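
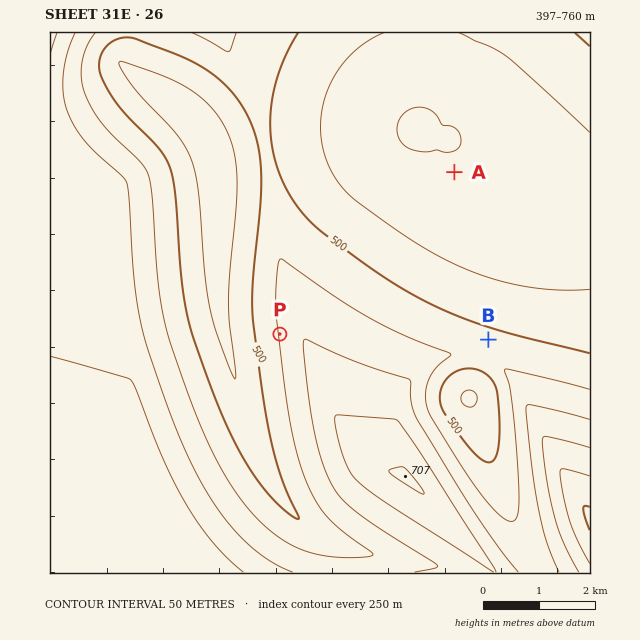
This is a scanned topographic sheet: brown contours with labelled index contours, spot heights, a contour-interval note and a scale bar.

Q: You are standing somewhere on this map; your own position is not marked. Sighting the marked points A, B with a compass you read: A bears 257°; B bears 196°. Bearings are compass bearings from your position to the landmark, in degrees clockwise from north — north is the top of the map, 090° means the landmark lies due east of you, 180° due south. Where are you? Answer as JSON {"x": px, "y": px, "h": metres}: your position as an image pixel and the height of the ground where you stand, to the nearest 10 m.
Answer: {"x": 542, "y": 152, "h": 420}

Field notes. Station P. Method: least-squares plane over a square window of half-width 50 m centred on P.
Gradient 7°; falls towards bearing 263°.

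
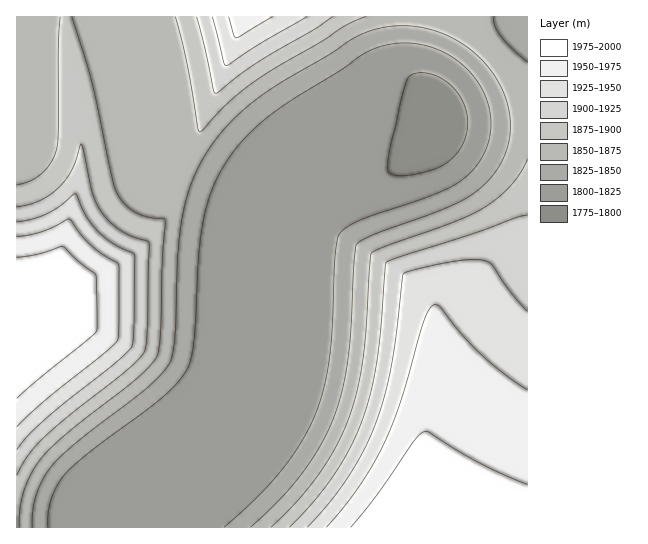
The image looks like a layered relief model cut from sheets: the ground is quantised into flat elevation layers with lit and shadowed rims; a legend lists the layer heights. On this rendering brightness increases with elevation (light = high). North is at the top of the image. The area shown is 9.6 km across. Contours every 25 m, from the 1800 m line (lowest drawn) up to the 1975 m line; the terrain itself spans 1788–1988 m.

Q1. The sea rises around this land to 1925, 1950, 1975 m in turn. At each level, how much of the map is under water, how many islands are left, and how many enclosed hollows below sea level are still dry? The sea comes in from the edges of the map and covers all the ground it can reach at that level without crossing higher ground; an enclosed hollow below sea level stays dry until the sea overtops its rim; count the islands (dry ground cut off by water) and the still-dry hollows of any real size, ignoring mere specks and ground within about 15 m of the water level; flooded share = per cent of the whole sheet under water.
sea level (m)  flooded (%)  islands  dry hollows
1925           76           0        0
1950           84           0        0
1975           93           0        0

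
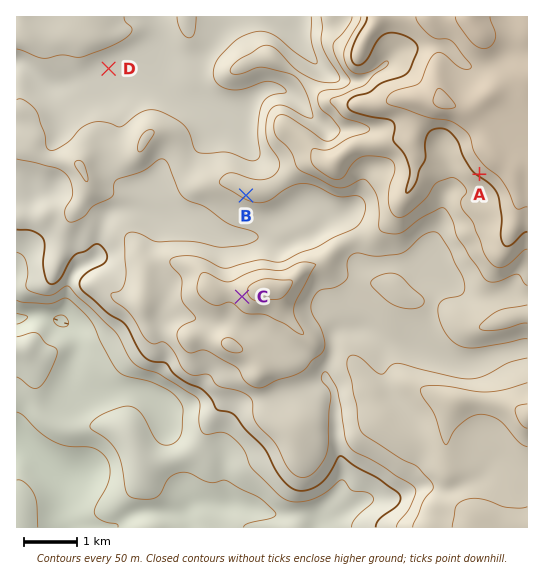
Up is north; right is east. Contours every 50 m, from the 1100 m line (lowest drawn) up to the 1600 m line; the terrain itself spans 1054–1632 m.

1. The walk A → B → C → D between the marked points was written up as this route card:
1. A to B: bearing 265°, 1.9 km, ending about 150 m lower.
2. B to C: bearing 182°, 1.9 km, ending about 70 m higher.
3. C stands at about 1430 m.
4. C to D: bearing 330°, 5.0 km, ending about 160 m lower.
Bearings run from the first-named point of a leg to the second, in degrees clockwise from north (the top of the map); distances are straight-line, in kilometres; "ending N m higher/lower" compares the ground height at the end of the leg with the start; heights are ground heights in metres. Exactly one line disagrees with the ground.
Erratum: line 1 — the distance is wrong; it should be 4.4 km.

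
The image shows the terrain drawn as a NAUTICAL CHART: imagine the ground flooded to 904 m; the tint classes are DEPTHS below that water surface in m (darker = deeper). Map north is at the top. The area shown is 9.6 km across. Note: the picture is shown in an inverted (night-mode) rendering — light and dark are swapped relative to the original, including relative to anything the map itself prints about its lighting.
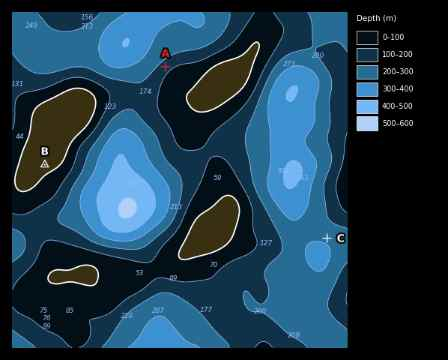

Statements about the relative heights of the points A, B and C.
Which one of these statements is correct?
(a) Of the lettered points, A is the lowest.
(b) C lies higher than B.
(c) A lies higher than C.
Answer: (c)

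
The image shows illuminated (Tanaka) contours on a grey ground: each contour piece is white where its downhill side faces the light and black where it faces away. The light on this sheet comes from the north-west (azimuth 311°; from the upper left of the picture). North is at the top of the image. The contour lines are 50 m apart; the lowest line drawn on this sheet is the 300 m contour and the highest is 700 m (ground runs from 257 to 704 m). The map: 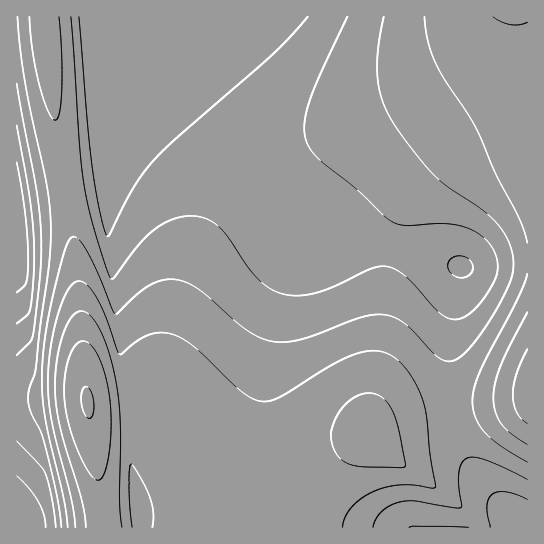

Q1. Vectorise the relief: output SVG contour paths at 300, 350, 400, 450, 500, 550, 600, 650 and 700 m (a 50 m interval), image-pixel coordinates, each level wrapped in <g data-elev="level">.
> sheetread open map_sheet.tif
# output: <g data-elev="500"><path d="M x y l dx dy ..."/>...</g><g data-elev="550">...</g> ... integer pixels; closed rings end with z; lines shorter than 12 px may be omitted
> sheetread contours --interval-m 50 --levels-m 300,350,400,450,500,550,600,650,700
<g data-elev="300"><path d="M17 162l8 52 3 45-2 24-9 9"/></g><g data-elev="350"><path d="M17 476l12 13 10 13 5 13 2 12"/><path d="M17 125l14 80 3 50-1 30-3 25-3 5-10 8"/></g><g data-elev="400"><path d="M17 441l28 31 6 24 5 31"/><path d="M457 277l-8-7-1-8 7-6 10 1 7 6 0 8-6 6z"/><path d="M17 84l20 110 4 52-1 33-7 58-3 5-13 13"/><path d="M308 17l-37 39-93 81-24 23-20 27-24 47-3 2-2-5-5-18-8-48-13-148"/></g><g data-elev="450"><path d="M409 527l5-1 55 1"/><path d="M490 527l-3-21 2-7 4-5 5-2 8 0 21 7"/><path d="M17 17l7 58 22 108 5 40-3 50-13 98-6 18-1 12 3 12 10 18 4 13 12 51 4 32"/><path d="M347 17l-27 57-11 28-5 23 3 17 4 9 8 8 36 29 28 27 10 7 13 4 33-3 19 2 17 7 13 10 6 8 3 9 1 10-2 8-6 12-9 13-10 10-9 6-9 1-10-3-9-8-28-31-11-8-9-3-16 3-35 17-21 7-19 3-17-4-12-6-11-11-26-37-10-11-10-7-14-4-9 0-11 2-20 11-14 13-27 36-3 1-4-8-12-40-11-48-4-37-9-129"/></g><g data-elev="500"><path d="M373 527l3-8 6-8 8-5 11-4 14-1 39 7 7-1-2-22 0-14 3-9 7-4 8 0 10 3 40 18"/><path d="M29 17l4 35 6 33 8 25 4 7 4 3 3-2 1-5 3-26 0-34-3-36"/><path d="M384 17l-6 32-1 25 4 23 9 20 16 24 24 30 17 15 30 20 13 10 12 14 8 16 3 16-1 15-8 18-13 23-13 20-12 14-9 7-8 2-7-1-7-5-32-33-9-5-9-2-11 0-13 2-47 18-17 5-16 2-15-2-11-5-12-7-45-39-11-6-10-3-14 0-13 5-12 8-23 21-28-62-8-12-4-3-2 0-4 4-4 9-14 53-6 38-3 34 0 22 3 21 18 77 5 32"/></g><g data-elev="550"><path d="M132 527l-3-40 0-17 2-6 11 17 9 18 2 15-1 13"/><path d="M342 527l3-10 6-10 11-9 12-7 13-4 14-2 13 0 19 3 2-1-11-84-10-22-15-20-9-6-9-4-11 0-11 2-26 11-55 34-11 3-9 0-8-4-11-7-46-44-19-11-13-2-12 2-11 5-16 14-3 0-13-36-8-18-9-14-6-4-4-1-5 2-5 6-10 21-8 33-3 36 1 20 2 20 20 78 4 30"/><path d="M527 274l-11 28-36 69-6 16-2 14 4 17 9 15 16 13 26 16"/><path d="M424 17l4 24 7 22 9 16 32 50 20 45 23 45 8 24"/></g><g data-elev="600"><path d="M122 527l-2-28 0-80-4-40-7-27-10-23-9-14-5-3-4-1-6 2-4 4-9 20-5 25-2 28 5 35 22 74 4 28"/><path d="M390 467l13 0 3-2-8-36-5-18-7-10-8-6-9-2-11 3-13 9-10 16-4 13 3 16 7 9 10 6 12 2z"/><path d="M527 312l-26 54-6 17-2 15 2 13 6 12 10 11 16 10"/><path d="M493 17l8 4 9 4 9 0 8-3"/></g><g data-elev="650"><path d="M95 479l4 1 3-2 6-16 3-29-1-30-4-25-7-20-8-13-5-3-4-1-4 2-4 4-6 15-4 19 1 21 4 22 8 24 10 22z"/><path d="M527 349l-11 25-3 21 1 10 3 8 4 5 6 6"/></g><g data-elev="700"><path d="M88 418l2 0 3-3 1-10-3-13-2-4-3-1-4 4-1 10 2 10z"/></g>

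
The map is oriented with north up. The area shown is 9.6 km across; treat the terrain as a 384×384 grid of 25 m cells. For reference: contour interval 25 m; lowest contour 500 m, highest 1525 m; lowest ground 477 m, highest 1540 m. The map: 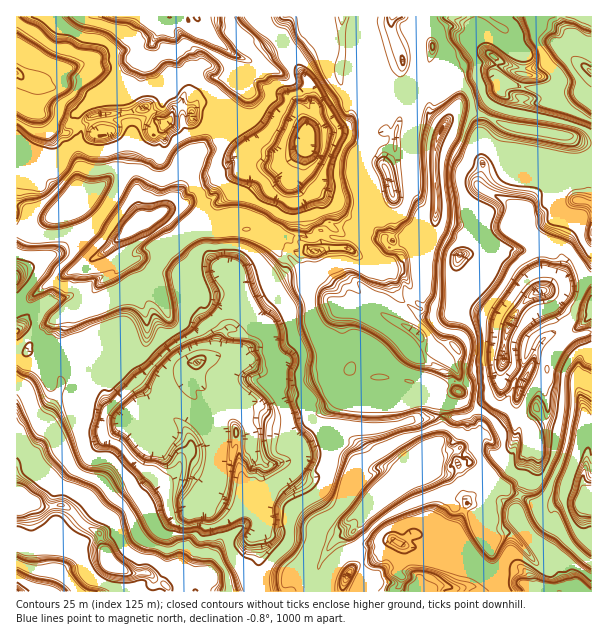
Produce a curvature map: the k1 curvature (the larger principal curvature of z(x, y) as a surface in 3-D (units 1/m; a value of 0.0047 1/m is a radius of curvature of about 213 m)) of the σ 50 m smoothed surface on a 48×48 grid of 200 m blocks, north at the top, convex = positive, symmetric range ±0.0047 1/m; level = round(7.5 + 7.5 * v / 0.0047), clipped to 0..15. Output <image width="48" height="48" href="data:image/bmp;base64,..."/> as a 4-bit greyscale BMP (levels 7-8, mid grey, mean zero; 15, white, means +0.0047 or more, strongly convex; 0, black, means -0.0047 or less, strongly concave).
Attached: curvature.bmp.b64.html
<image width="48" height="48" href="data:image/bmp;base64,Qk32BAAAAAAAAHYAAAAoAAAAMAAAADAAAAABAAQAAAAAAIAEAAATCwAAEwsAABAAAAAAAAAAAAAAABEREQAiIiIAMzMzAERERABVVVUAZmZmAHd3dwCIiIgAmZmZAKqqqgC7u7sAzMzMAN3d3QDu7u4A////AMp5ytypesiI2peKyYi6uLq6rMy4mmeZeKzLjZzv/Yia64iKyIjG29aeyXiInJvsqqqIuq7pnN3KyYqpy4mM25mYiIiNmayIm9vMmL+Mqous2bicfJmoqoqYiIivl/h5rIiIh7ypuXvZvcV2uLi+uXeoiHjp35isvImHjdrYuMmKmf14ysic+niIiHq5yIy4ycun2nzbjIpYbJmJybyb3rqoaM2Zto2IzYzeuMqqjZl4ebiJ2YjIy82LzLapx/2s2dqIrcm32ZuId9iImqeqjarbmImYvoi8nYiNqbycmJuId9zLh7mNh9mK3aiK2Zmdn3jKqnq6vbyYiPiIp5t9mbyIi3yui7iJvoqn173Kd2y5iOebp2yLyonai8zHnVWY2qupybfJd3jJiOeah4uIq8yc7qu/y4eo2deMmqxod3m4ifiZidh4h3mpnMzMyIe4yqisiNtneImIiZiai6qZq7qGjVjLyJuor4qaeNineIh3eIhrjYrcqqvcy93Im76Jr4x5iK2bmYd4eIernHyYiHeIiP+KvbuJ28yIiInpyHiIiK7IjKyIiJiYh82Zb5x56YmIiIieqXiZiJnIm7qJiIiJqvmYq8ya7YiIiIeI24eHl3bIW5uIiHjdu9qHWfua2aiIiIiIrLiIeHfI2rqIh3y5rPyYqfmYzcqamIh3yby8vdyXyNiIeNyo+L2pms2Yp5r+zJh2yuzXmZh3ycm7zZifinuaqKrbr6idqb26yfmdqIicl7q6mImcmXubirp6rc9myIiaidiJ2YjKi6y5ibqayYjZqZm4q7v9l6uHiNd7qIjInImazJm56IidqbiZmYqe/czYibZ9Z3mnm4iKt3Wb6JmLu3mWyLmJnqid6diNVmyJy7uqmIaa53qI2Mq8upmHud+ap46YuqitmWiXqL7I6HmYv7qYfOzLiJv9l3jd3M24vfvLmvuorIiLyIiIvNncmHqv7Jh4iZmuuI26iJjanqmNV4rMmdnszpi77/2YrM3Zu7qLqIl9zpeMp3jIhcyumeiNmNz6yJmqmJm3yLiq3ojLp2uZ/3dp6u2N2q2Mqc2Lece6uLe27otoq8uIqIeXvJ+aqZibbXi6d6utmbin/Wp6qYh4iIiHrczM2ruNjHjGnaqtm2mY/HmZiIiIiIipq3eZiI6trGjHxkicuqqY/IipiId4mM2cq6u4u6rPrLestnmZ6KiYzsh4iIq9/LqovWabt2y6iL2cmEmI2IiYn8hY3//+zIZ664q6yo58iInYu8qb2ImIrurv2YmpmXitv8u7a9qriJu7xoeemIiImf24urh5yIeJnMiJupqoiN68i8jKiIiIh76aW7mMaJiHq62ImIiJ3pun7WroiIiIiI2peLysuZiHfXqs3Wl5nIi/256YiImYh424veuth5iKymudit6Gm/q6eayIiJiJuLu4jNvYiXnLfLuMnmmp74m4iNiIiJiY6sjL2ep3iLudyonYbtzd962IfJiYiJiom4eImsq4aJvYrLmq2YqZuMd6rIiqiJm4mqd6nJi5vA=="/>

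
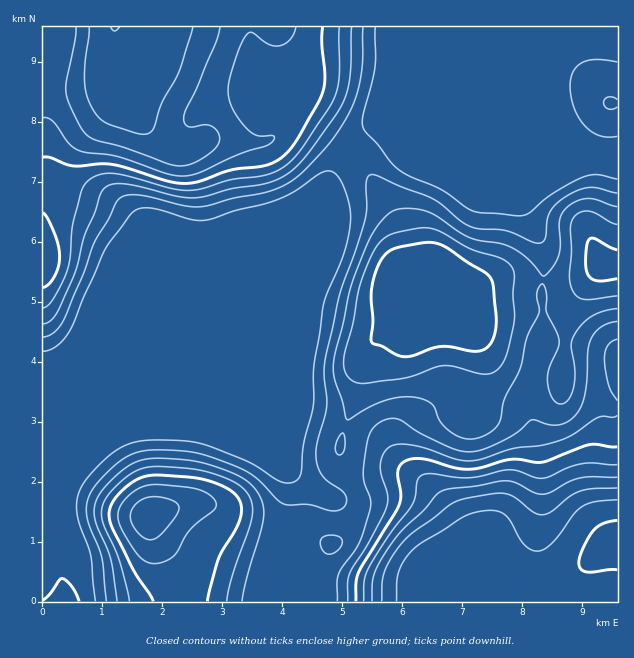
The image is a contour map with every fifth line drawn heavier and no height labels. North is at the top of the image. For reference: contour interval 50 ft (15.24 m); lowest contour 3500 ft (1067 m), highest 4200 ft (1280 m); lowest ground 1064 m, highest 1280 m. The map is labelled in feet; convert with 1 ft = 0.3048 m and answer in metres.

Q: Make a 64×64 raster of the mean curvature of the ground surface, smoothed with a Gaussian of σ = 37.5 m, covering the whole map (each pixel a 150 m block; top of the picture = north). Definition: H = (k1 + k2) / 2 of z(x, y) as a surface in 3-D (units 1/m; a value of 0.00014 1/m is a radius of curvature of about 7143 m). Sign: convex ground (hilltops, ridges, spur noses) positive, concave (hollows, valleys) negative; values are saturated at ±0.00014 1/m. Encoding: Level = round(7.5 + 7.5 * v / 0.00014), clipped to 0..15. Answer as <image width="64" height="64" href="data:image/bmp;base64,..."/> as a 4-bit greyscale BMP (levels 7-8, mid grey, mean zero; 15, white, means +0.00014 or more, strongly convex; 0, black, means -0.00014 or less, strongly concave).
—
<image width="64" height="64" href="data:image/bmp;base64,Qk12CAAAAAAAAHYAAAAoAAAAQAAAAEAAAAABAAQAAAAAAAAIAAATCwAAEwsAABAAAAAAAAAAAAAAABEREQAiIiIAMzMzAERERABVVVUAZmZmAHd3dwCIiIgAmZmZAKqqqgC7u7sAzMzMAN3d3QDu7u4A////AJhjJGeJmYdnmqmGRFeIib7/uGVEVmd3eHd3aImYiaq7mGQ0aJqphleaqYdURnZ5veuFMzNWZ3h3d3dniYh4iaqIZURnmrqGV5qql1Q1dVisuFIQEkVnd3d3dneIh2ZniHdlQ0V6u5dnmqqYZDR2R5u5YxAANWZ3d3d2d4iGVVZ3d1QhE3rduYiJmqlkMmVGnN24UQATVmd3d2Z3iYdVVmd3UhATfO7Kh3d5qnRERGet//6UEAJFZmd3d3iZh2VVZncyACat/tqGRGm7hTRWeb7//9hBASRVZndmeaqYZVVndxITat/+ynVDWMyVM1eazN//+3MSNEVVZmZ4qqh2VVZ2Eje///7bl1RYzrdDV6u5ic79pkRVVERVRWiqqHVERXQzWv///+3Ll3nf6VRYq5ZFnf7JiIdlQzMzR5qoZDNEc0R7/////+7brP/8dWiqcySM/+y7qXUzMyI2mqhTMzRkRWnN///+7v/v//2GZ4dTJIzu3LqYZERDIjabp1MzRWZVV4m9/+3N/////IVEVURGm8ypdlVEVVQyNqynVEVnd1REVove26ve7u3JUyI0Z4mqmGUyIjV4djI2vLhmZ5qHVERFac3Kmau6mHUyETWbzLl1MhABR5qXQja8qGd4rHdzNERoq6mIiHVDMyIiR77+yWQyIRNpvLljR6uXd3isd3cyRFeIh2ZmQxEhAiNYz//JZERERpzv64ZXqph3Z5t3d3MkVVVEREQyEANnU1e+/shUVneKzv/+yYiamIdWm3d3d1EkQzIjMyAVd3diRpzut0NGirze///sqZmql1Wcd3h3d0IQAAABNnd3d3JFet23QzWKzdzd7uyoeKy4VZx3d3d3d3d3d3d3d3d3czRYvLlkNGirqZm8y4ZXvupli3d4eHd3d4iHh4iHd3h0M0ebuoZERoh2Z4moUza/+2R6d3iHh3d3eHiId4iHeHUjRoqqmHVWZmVVaJhBFc/7Y1h3d3iId3d3d3h4d3eIdiNHmqmYh2ZmVUVomFIVz/xTR3d3h3d3d3d3h4iHiHd2I1jNyoiZh2VVVnmqcyXP/GNFRHd4iHh3d3eId4iHiHYjWd/8mIqYZUVXirqEJL/9YzV1J3d3h4d3d3iIeHeHdiNI3/6oirp1RWiauoUjjvxjFodBd3eIh3d3d3iIiHh3MzW//7iLy5ZVebu6hBJb62IGqGI3d3d4d3d3d3eIiHczJI3+uIrMuHibzLp0AknKYgDaZAZ3eHh4d3d3d3d3dkMiWu64eby6qs3cuXQRScpjEP2EI3iHd4d3dndnd4h2VDJIzbh3iau8zMy6hkNpy3Qi/oQgd4iIeIdomYZ3d3ZlQ0e9yWVWiaqqqrqXVWm7hkT+hCBXiIh3h2iqmGd3dnZURr7ZZEV4mYiJqYZUaKqXZv6DERd4eIiHZ5qpd3d2d2RGv+p1VniIiJmYZDRHmqmI/pQiFXeHeId1iZl3d3Z3ZDa//IZniYiJqqhkI0abzKr/tzIyd3eHd3Z5mWd3d1ZTNJ7+qImZmZqruoZUVpzuy//pYzJHeHiHd2iXZ3d3dTMjfP/bu7qqqrzMunZWnO7c/+t0Myd3eHd3aHZ3d3d3QhFJ7/7czMy6q83bhTR77sv/2nQzM3eHd3ZnZ3d3d3dxITfP/sze7bqavLljEmvtuf25dTNDR3d1Zndnd3iHd3MhNr7bqs79p3iqljABfO2oy5h2VUVEZUZndlRnd3h3dCI2m7h4rMpkRol0EASu/ZaqmIiHZVQzRWZmVDNXd3d1M0aJh2ebpzEleHQiSO/9hamYmZl1QiIjVmVERDI2d3QzRniHaJqVISV3ZVac//2FqpmamGMQABNWVDM0QzI1Y0RWiZiau5YyRnVFaK3//Zaaqph1MQABNWdlMzRDMzM0RWibuqu7lkQyAAAXit/8hoiZhjEAACR5mHVEVmVEMzNFebzLqql0AUZ3dxAmi8t1VndkEAE1et7bl2Z5mHVCIkaKzLqHdABXd3h3dQAnmWQ0VmMRJYrP//2oeKzcuVMSRpvLl1AAR3d3d3h3cwBnUzRohkRpvf///9qZvf/shBJHrMpzAGd3d3d3d3d3cgRDRYqpiJvN7///7Lq9//6lIkesymBHd3d3d3d3d3d3dDNWi8u6q83Lur3+yqvf/8hCNYu6End3d3d3d3d3d3czZVaJvMu7zMl2et7Kma3/6lMjWJYHeIiHeHh3eHeHcTiZRWiry7u8uFNIvKh3et/8hTI1YGeHeHiHiIeIeHcTm7s0V5vLqquoQjaallVXrf2oVDQid4iHiHd4h4eHc0i83EVnm7qZmqhTNoh1REWL3tuXVAN4eHh4h4h3d3dWeL3cVniruoiJqXVVd2VEVGm97bl1EHd4eIiId4iHd0d4vMxmeau5h4mZl2ZnZUV3V5zu2oZAd3iHh3eHiHd3OImsy1Z4q7mHeJqpdmd2VXd2it7ah2Bnh3d3h3h3d3c4iauqYlesuXd4maqHZ3ZVVWZ5zcqHYEeHiHh4d3d3dziaqplyNpzKh3iZqpd3dlVndmi8yYdzJ3iIeIeHd3d3SJmZiHUFnduHeJmZh3h2VXiHeKu5h3QXd4d3iHd3d4dWmYh3dwSM3Jd4iZmIiIZFeamImqmHYheIiId3d3d4d3SId3Z3A2rMmHeImZiJhkaKupiJqXZRJ3h4eHd3d4eHdld2ZncBSLuod4iJmZmGVpvMqImYdlAnh4eHd3d3h3d3VmZV"/>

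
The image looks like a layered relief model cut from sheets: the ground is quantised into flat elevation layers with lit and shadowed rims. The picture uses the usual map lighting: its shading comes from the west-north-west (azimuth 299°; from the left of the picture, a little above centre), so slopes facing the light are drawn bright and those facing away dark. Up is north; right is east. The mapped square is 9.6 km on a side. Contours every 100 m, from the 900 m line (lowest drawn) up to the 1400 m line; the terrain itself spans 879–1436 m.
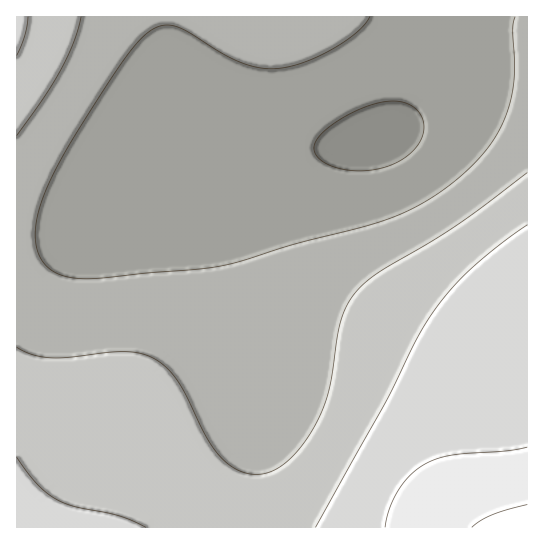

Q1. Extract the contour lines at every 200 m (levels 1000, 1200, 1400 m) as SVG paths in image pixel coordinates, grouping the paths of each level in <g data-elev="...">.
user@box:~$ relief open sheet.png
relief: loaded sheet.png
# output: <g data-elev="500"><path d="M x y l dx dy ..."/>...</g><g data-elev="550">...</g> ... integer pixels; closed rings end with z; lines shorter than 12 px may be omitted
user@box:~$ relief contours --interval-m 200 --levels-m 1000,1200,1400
<g data-elev="1000"><path d="M515 17l-2 12 2 36-2 22-5 23-9 20-13 20-20 21-24 20-27 16-20 9-24 8-77 20-57 18-26 6-128 11-13-2-11-3-9-5-7-7-6-14-2-18 4-21 10-26 21-40 41-65 22-30 16-16 13-6 13 0 12 5 34 22 17 8 20 6 19 2 25-6 29-13 25-17 8-8 6-8"/></g><g data-elev="1200"><path d="M146 527l-27-11-44-9-18-7-11-8-9-8-20-27"/><path d="M527 225l-27 20-29 24-20 20-17 22-16 26-32 64-70 126"/><path d="M17 56l8-21 3-18"/></g><g data-elev="1400"><path d="M527 505l-34 10-12 6-9 6"/></g>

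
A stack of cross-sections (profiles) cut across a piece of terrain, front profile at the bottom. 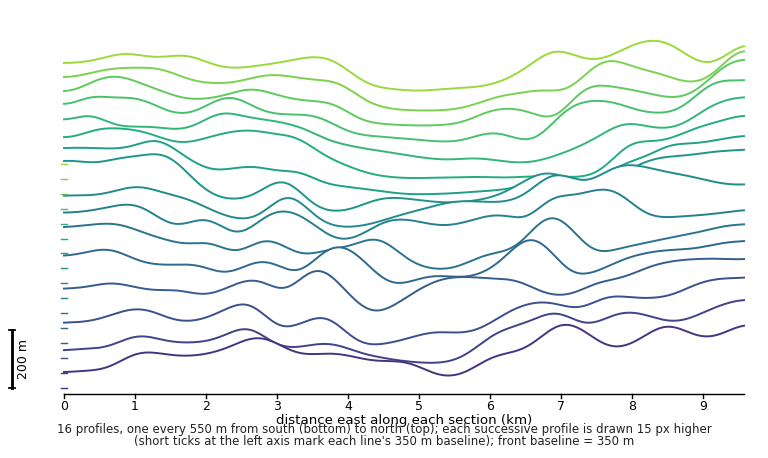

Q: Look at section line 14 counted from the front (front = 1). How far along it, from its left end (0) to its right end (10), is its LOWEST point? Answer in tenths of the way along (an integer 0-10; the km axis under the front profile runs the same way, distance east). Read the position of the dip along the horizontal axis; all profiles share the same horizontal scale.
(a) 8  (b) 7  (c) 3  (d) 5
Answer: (d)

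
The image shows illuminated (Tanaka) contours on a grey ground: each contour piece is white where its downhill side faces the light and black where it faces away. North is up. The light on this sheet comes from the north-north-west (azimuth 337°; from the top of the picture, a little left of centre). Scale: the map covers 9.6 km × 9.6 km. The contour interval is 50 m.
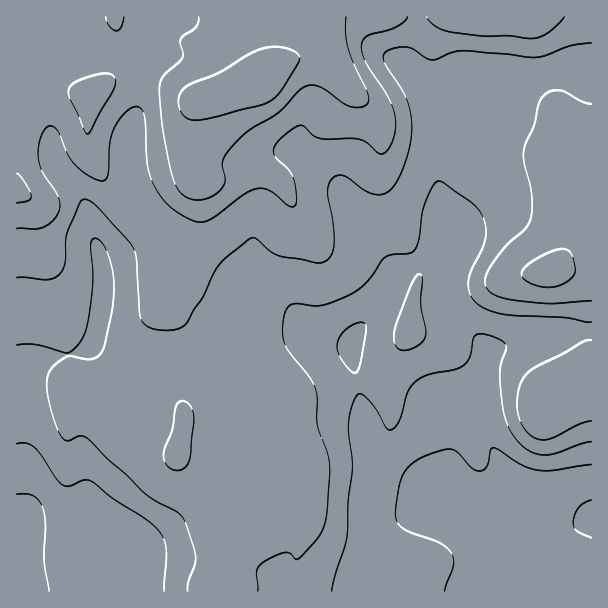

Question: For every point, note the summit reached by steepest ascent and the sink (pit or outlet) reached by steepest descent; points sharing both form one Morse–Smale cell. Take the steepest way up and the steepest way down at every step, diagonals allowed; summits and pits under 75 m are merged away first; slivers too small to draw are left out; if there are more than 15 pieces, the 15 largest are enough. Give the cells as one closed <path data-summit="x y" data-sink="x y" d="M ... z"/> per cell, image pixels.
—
<path data-summit="258 80" data-sink="591 519" d="M591 16l-575 1 0 63 2 2 41 4 31 10 0 57 32 56 40 54 7 4-9 8-2 4-1 26 5 7 20 12 6 15-1 14-7 25 0 20 4 12 0 18-6 21 0 9 23 12 27 10 17 2 17-2-9 6-17 35-7 6-3 6-6 43 1 16 371-1 0-259-19-1-58 12-26 9-3 6 0-10-4-4-28-30-4-9-2-12 12-47 0-16-18-33-4-17 0-24 4-24 34-34 9-13 25-9 32-4 33-10 17 0z"/><path data-summit="258 80" data-sink="20 591" d="M17 80l-1 511 203 1 7-59 3-6 7-6 14-30 9-9-14 0-27-6-17-6-23-12 0-9 6-21 0-18-4-12 0-20 7-25 1-14-6-15-20-12-5-7 1-26 2-4 9-8-7-4-40-54-32-56 0-57-31-10z"/><path data-summit="548 273" data-sink="591 519" d="M591 62l-16 0-84 20-10 7-5 9-34 34-4 24 0 24 4 17 18 33 0 16-9 30-3 23 6 15 32 34 0 10 3-6 14-6 61-14 28-2z"/>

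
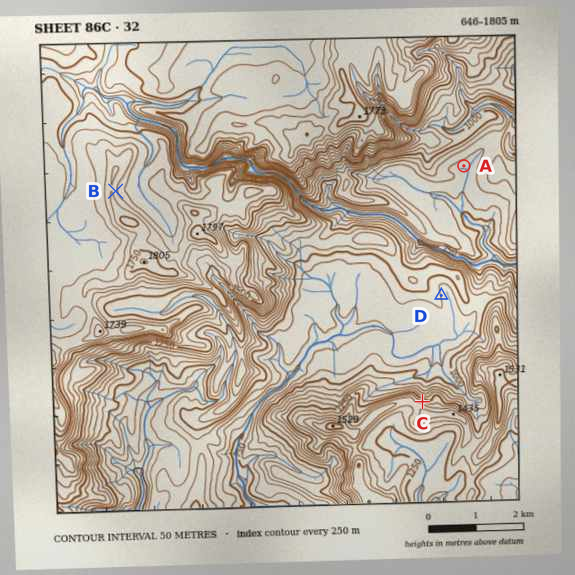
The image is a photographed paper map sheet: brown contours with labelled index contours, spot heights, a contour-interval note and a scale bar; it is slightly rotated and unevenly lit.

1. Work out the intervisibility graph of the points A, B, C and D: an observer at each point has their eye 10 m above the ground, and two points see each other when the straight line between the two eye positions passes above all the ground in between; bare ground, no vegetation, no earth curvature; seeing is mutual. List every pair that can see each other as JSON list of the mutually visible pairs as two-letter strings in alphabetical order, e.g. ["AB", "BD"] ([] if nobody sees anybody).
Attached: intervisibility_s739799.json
["AC", "CD"]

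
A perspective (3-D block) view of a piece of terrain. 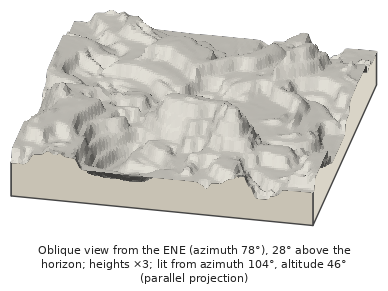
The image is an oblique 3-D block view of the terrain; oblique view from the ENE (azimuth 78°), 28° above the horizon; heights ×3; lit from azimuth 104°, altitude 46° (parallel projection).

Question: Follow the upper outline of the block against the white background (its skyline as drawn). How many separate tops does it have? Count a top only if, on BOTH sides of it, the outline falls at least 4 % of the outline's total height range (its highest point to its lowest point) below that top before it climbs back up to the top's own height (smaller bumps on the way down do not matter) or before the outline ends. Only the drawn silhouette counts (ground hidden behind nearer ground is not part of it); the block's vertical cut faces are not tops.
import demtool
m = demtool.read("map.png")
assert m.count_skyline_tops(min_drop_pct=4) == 2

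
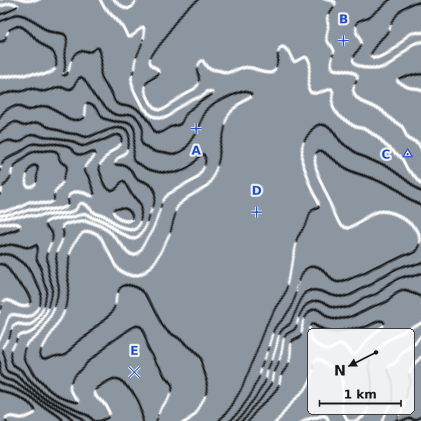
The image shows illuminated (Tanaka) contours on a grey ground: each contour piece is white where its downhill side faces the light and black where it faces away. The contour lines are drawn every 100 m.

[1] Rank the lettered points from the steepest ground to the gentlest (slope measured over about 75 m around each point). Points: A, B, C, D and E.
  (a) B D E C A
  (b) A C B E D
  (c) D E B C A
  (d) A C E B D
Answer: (b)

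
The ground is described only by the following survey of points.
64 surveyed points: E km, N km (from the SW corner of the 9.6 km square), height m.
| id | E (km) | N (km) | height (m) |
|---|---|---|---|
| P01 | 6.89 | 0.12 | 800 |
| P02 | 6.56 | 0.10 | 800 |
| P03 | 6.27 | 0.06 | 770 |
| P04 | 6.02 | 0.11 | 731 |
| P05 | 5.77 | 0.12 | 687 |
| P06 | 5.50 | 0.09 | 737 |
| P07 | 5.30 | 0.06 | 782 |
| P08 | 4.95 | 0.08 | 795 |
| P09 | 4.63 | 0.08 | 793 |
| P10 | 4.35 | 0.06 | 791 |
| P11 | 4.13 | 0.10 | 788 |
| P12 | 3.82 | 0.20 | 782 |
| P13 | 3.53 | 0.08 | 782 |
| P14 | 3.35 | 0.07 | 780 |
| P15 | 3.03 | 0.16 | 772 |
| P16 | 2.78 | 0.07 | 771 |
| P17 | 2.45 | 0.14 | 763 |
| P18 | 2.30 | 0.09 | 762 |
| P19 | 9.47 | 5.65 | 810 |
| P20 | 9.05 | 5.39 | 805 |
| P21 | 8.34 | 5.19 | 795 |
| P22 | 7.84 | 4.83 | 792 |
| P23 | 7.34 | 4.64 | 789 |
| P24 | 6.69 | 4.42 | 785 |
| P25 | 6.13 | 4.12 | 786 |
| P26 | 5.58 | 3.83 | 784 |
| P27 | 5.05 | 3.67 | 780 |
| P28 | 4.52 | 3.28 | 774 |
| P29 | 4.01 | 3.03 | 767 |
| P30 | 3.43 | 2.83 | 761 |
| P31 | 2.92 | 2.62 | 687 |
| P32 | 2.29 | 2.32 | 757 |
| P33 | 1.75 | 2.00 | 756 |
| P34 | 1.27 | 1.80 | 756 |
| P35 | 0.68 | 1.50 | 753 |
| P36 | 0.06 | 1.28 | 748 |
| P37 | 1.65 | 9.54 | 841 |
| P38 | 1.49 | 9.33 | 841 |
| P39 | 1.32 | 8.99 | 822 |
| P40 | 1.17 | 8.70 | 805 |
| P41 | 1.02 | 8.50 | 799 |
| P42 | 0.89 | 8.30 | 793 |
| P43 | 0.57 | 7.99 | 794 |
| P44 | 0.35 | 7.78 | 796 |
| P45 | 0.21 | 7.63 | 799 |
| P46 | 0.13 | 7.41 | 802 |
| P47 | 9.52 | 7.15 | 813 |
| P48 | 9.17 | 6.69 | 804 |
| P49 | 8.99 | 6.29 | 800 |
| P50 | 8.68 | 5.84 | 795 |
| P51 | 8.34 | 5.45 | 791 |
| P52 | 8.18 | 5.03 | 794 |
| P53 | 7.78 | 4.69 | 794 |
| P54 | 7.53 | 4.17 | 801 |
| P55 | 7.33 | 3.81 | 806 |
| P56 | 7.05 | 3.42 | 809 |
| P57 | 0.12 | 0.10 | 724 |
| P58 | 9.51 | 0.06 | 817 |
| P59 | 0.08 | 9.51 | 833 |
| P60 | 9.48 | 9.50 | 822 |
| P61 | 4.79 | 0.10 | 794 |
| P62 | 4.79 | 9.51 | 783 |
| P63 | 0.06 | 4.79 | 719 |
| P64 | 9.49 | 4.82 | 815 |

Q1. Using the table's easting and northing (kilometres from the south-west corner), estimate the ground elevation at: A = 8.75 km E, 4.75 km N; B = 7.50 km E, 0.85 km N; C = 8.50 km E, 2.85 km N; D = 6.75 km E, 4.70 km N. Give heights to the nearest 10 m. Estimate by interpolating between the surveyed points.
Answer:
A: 810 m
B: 800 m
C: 820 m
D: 780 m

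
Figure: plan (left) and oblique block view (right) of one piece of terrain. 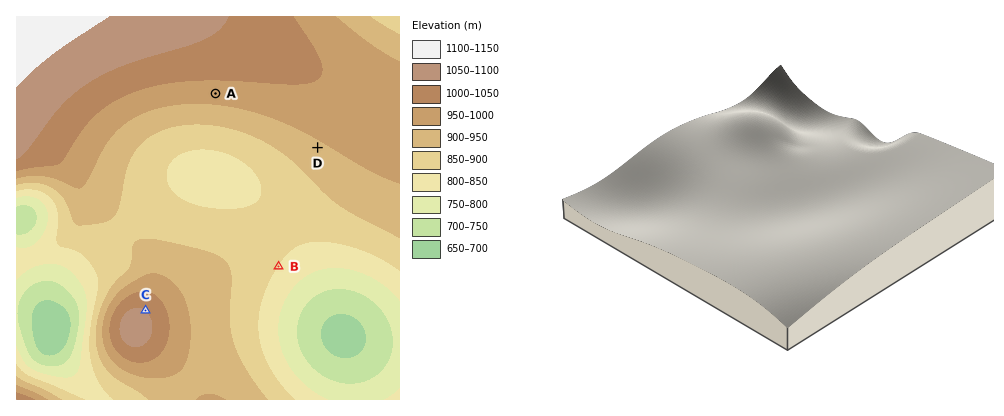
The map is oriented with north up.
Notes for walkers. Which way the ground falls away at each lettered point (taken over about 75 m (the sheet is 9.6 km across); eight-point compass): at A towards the S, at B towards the SE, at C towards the NE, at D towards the SW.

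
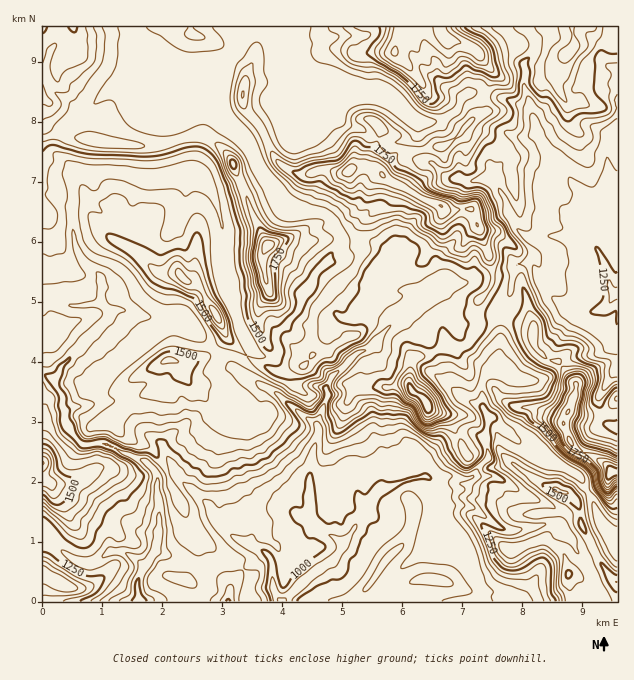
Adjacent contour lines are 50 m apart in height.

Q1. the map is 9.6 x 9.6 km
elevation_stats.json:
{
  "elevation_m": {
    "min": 900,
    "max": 2040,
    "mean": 1420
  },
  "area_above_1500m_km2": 34.7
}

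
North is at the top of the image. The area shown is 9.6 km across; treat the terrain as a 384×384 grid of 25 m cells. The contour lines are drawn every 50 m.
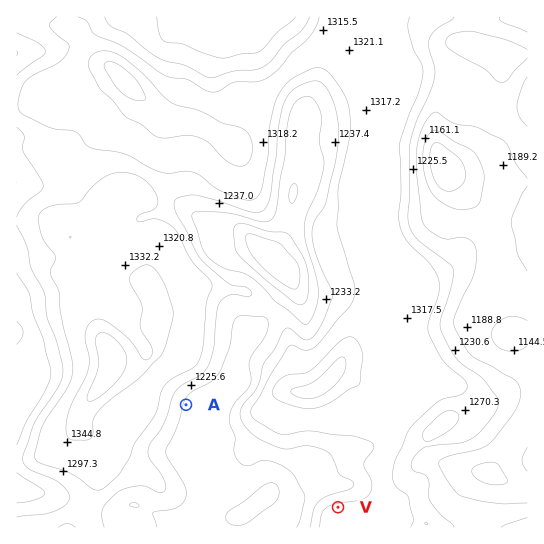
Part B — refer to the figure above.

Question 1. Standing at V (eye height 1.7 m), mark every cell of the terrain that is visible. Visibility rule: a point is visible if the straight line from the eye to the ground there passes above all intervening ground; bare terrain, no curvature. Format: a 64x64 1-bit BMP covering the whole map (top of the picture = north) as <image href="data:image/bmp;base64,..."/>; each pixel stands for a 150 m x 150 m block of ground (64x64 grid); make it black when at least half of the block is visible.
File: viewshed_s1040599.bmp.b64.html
<image width="64" height="64" href="data:image/bmp;base64,Qk0+AgAAAAAAAD4AAAAoAAAAQAAAAEAAAAABAAEAAAAAAAACAAATCwAAEwsAAAIAAAAAAAAA////AAAAAAAD/8AAAAAAAAH/8AAAAAAAAP/8AAH+AAAAfD8AABwAAAA8P+AAHAAAAD5//AM8AAAAP//f//wAAAA//5///AAAAf//j//4AAAB//8P//AAAAH//gf//AAAAP/+B//+AAAA//4H//8AAAD3/gf//4AAAPf+A///wAAAf/4B//+AAAA//gD//gAAAD/+AAPgAAAAH/4AAeAAAAAP/gAAwAAAAA/+AAAAAAAADn4AAAAAAAAOPgAAAAAAAAx+AAAAAAAAAHwAAAAAAAAAPAAAAAAAAAA8AAAAAAAAADwAAAAAAAAAeAAAAAAAAAD4AAAAAAAAAHAAAAAAAAAAIAAAAAAAAAAgAAAAAAAAAAAAAAAAAAAAAAAAAAAAAAAAAAAAAAAAAAAAAAAAAAAAAAAAAAAAAAAAAAAAAAAAAAAAAAAAAAAAAAAAAAAAAAAAAAAAAAAAAAAAAAAAAAAAAAAAAAAAAAAAAAAAAAAAAAAAAAAAAAAAAAAAAAAAAAAAAAAAAAAAAAAAAAAAAAAAAAAAAAAAAAAAAAAAAAAAAAAAAAAAAAAAAAAAAAAAAAAAAAAAAAAAAAAAAAAAAAAAAAAAAAAAAAAAAAAAAAAAAAAAAAAAAAAAAAAAAAAAAAAAAAAAAAAAAAAAAAAAAAAAAAAAAAAAAAAAAAAAAAAAAAAAAAAAAA=="/>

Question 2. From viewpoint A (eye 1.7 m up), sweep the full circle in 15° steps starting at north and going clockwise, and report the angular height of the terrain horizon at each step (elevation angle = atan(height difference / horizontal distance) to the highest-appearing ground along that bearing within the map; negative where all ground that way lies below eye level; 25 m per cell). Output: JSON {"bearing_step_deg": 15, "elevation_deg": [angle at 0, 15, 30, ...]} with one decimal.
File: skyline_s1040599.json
{"bearing_step_deg": 15, "elevation_deg": [9.4, 7.7, 4.0, 1.5, 2.6, 4.8, 4.8, 4.0, 1.7, 0.8, -0.4, -0.5, 0.1, 2.1, 2.9, 4.5, 7.8, 10.3, 11.5, 11.7, 11.3, 10.9, 10.6, 10.2]}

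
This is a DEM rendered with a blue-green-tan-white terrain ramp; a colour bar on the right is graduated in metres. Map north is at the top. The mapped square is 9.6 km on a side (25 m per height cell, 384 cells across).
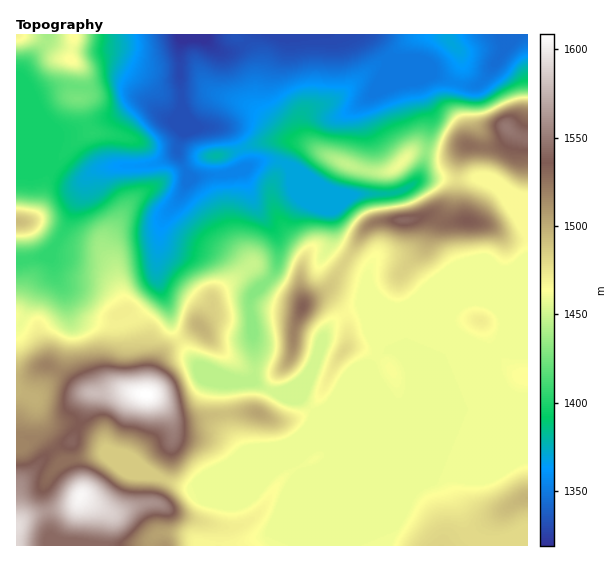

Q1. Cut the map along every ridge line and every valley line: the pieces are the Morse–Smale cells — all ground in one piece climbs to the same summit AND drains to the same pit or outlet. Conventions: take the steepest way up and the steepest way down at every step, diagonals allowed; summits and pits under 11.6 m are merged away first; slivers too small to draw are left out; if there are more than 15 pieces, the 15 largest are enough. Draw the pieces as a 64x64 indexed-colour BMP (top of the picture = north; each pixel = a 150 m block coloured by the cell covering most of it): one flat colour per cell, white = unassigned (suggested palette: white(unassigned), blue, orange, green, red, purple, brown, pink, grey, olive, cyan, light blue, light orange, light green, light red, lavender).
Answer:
<image width="64" height="64" href="data:image/bmp;base64,Qk12CAAAAAAAAHYAAAAoAAAAQAAAAEAAAAABAAQAAAAAAAAIAAATCwAAEwsAABAAAAAAAAAA////ALR3HwAOf/8ALKAsACgn1gC9Z5QAS1aMAMJ34wB/f38AIr28AM++FwDox64AeLv/AIrfmACWmP8A1bDFAO7u5VVVVVVVUAAABVVVUAAAAAADMzMzMzMzMzMzMzMz7u5VVVVVVVVVAFVVVVVVVQAAAAMzMzMzMzMzMzMzMzPu7lVVVVVVVVVVVVVVVVVVAAAAAzMzMzMzMzMzMzMzM+7uVVVVVVVVVVVVVVVVVVVQAAADMzMzMzMzMzMzMzMz7u5VVVVVVVVVVVVVVVVVVVAAAAMzMzMzMzMzMzMzMzPu7lVVVVVVVVVVVVVVVVVVVQAAAzMzMzMzMzMzMzMzM+7lVVVVVVVVVVVVVVVVVVVVAAADMzMzMzMzMzMzMzMz7u5VVVVVVVVVVVEVVVVVVVVQAAMzMzMzMzMzMzMzMzPu7lVVVVVVVVURERERVVVVVVUAAzMzMzMzMzMzMzMzM+7u5VVVVVVVERERERERVVVVUAADMzMzMzMzMzMzMzMz7u7uVVVVVRERERERERERVVVQAAMzMzMzMzMzMzMzMzPu7uERERERERERERERERERVVAAAzMzMzMzMzMzMzMzM+7uERERERERERERERER3d3VVQADMzMzMzMzMzMzMzMz7u4RERERERERERERER3d3d3VADMzMzMzMzMzMzMzMzPu4RERERERERERERERHd3d3d0AMzMzMzMzMzMzMzMzM+7hERERERERERERERHd3d3d3dAzMzMzMzMzMzMzMzMz7uEREREREREREREREd3d3d3d0zMzMzMzMzMzMzMzMzPu4RERERERERERERER3d3d3d3QAAAAAAqqqqqqqqqqqu4RERERERERERERERHd3d3d3QAAAAAAAAqqqqqqqqqqEREREREREREREREREd3d3WYAAAAAAAAACqqqqqqqqqoRERERERERERERERER3d1mZmYAAAAAAAAEqqqqqqqqqhERERERERERERERERiIiGZmZmAAAAAAAARKqqqqqqqqEREREREREREREREYiIiIZmZmYAAAAAAABEqqqqqqqqoREREREREREREREYiIiIhmZmZmAAAAAABERKqqqqqqqhEREREREREREREYiIiIiGZmZmYAAAAABEREqqqqqqqqERERERERERERERiIiIiIZmZmZgAAAABkRERKqqqqqqoRERERERERERERiIiIiIhmZmZmYAAABkREREqqqqqqqhERERERERERERGIiIiIhmZmZmZgAAAGRERESqqqqqqqERERERERERERGIiIiIiGZmZmZmYAAGREREREqqqqqqoREREREREREREYiIiIiIZmZmZmZmYAZERERERKqqqqqhERERERERERERiIiIiIhmZmZmZmZmZkRERERESqpEREERERERERERERiIiIiIiIZmZmZmZmZkREREREREREREQRERERERERERGIiIiIiIiGZmZmZmZmRERERERERERERBEREREREREREYiIiIiIiBFmZmZmZmZEREREREREREREERERERERERERiIiIiIiBEWZmZmZmZEREREREREREREQRERERERERERGIiIiIiIERFmZmZmRERERERERERERERMzMEREREREREYiIiIiIEREWZmZmREREREREREREREREzMzBERERERERiIiIiBERERZmZmRERERERERERERERETMzMERERERERGIiIiBERERFmZmZERERERERERERERERMzMzBEREREREYiIiIERERFmZmZkREREREREREREREREzMzMwRERERERiIiIERERFmZmZmREREREREREREREREfMzMzBEREREREYiIEREREWZmZmZERERERERERERERER8zMzMERERERERGIgREREWZmZmZkRERERERERERERER3zMzMzBEREREREYgRERERZmZmZkRERERERERERERER3fMzMzMERERERERERERERZmZmZkIiIiIiJERERERERHd8zMzMzBERERERERERERFmZmZiIiIiIiIiJERERER3d3zMzMmZEREREREREREREWZmZiIiIiIiIiIid3d3d3d3fMzJmZmZmRERERERERERZmZiIiIiIiIiIiJ3d3d3d3d8yZmZmZmZmZmZERERERIiIiIiIiIiIiIiInd3d3d3d3mZmZmZmZmZmZmREREREiIiIiIiIiIiIiIid3d3d3d3eZmZmZmZmZmZmZERERESIiIiIiIiIiIiIiJ3d3d3d3d5mZmZmZmZmZmZmRERESIiIiIiIiIiIiIiIid3d3d3d3mZmZmZmZmZmZmZEiIiIiIiIiIiIiIiIiIiJ3d3d3d3eZmZmZmZmZmZmbkiIiIiIiIiIiIiIiIiIiInd3d3d3d5mZmZmZmZmZmbuyIiIiIiIiIiIiIiIiIiInd3d3d3d3mZmZmZmZmZm7u7IiIiIiIiIiIiIiIiIiIid3d3d3d3e7uZmZmZmZm7u7siIiIiIiIiIiIiIiIiIiJ3d3d3d3d7u7u5u7mZm7u7uyIiIiIiIiIiIiIiIiIiInd3d3d3d3u7u7u7u7u7u7uyIiIiIiIiIiIiIiIiIiInd////3d3cLu7u7u7u7u7u7IiIiIiIiIiIiIiIiIiJ3f/////d3dwC7u7u7u7u7u7siIiIiIiIiIiIiIiIiJ3///////3d3ALu7u7u7u7u7uyIiIiIiIiIiIiIiIiL/////////93cAC7u7u7u7u7u7siIgACIiIiIiIiIiIv/////////3dwAAu7u7u7u7u7uyIgAAAiIiIiIiIiIv//////////d3"/>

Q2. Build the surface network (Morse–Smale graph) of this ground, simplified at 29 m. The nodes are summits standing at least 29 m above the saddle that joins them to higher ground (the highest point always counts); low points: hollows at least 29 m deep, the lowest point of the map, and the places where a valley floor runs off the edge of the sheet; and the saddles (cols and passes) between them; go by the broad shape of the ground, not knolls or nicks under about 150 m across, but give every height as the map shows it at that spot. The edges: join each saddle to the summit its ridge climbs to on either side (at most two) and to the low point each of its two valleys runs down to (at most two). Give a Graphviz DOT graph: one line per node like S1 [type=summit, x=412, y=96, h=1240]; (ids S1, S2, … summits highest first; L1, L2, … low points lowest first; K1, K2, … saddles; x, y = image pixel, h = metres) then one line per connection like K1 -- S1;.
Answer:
graph terrain {
  S1 [type=summit, x=146, y=395, h=1609];
  S2 [type=summit, x=81, y=496, h=1605];
  S3 [type=summit, x=17, y=527, h=1594];
  S4 [type=summit, x=507, y=128, h=1549];
  S5 [type=summit, x=403, y=220, h=1543];
  S6 [type=summit, x=302, y=307, h=1534];
  S7 [type=summit, x=526, y=499, h=1497];
  S8 [type=summit, x=18, y=221, h=1493];
  S9 [type=summit, x=17, y=36, h=1469];
  L1 [type=low, x=193, y=37, h=1319];
  K1 [type=saddle, x=47, y=511, h=1562];
  K2 [type=saddle, x=54, y=449, h=1533];
  K3 [type=saddle, x=74, y=460, h=1526];
  K4 [type=saddle, x=345, y=261, h=1484];
  K5 [type=saddle, x=457, y=179, h=1478];
  K6 [type=saddle, x=519, y=413, h=1459];
  K7 [type=saddle, x=426, y=151, h=1434];
  K8 [type=saddle, x=25, y=260, h=1407];
  K9 [type=saddle, x=51, y=169, h=1398];
  K1 -- S2;
  K1 -- S3;
  K1 -- L1;
  K2 -- S1;
  K2 -- S3;
  K2 -- L1;
  K3 -- S1;
  K3 -- S2;
  K3 -- L1;
  K4 -- S5;
  K4 -- S6;
  K4 -- L1;
  K5 -- S4;
  K5 -- S5;
  K5 -- L1;
  K6 -- S5;
  K6 -- S7;
  K6 -- L1;
  K7 -- S1;
  K7 -- S4;
  K7 -- L1;
  K8 -- S1;
  K8 -- S8;
  K8 -- L1;
  K9 -- S8;
  K9 -- S9;
  K9 -- L1;
}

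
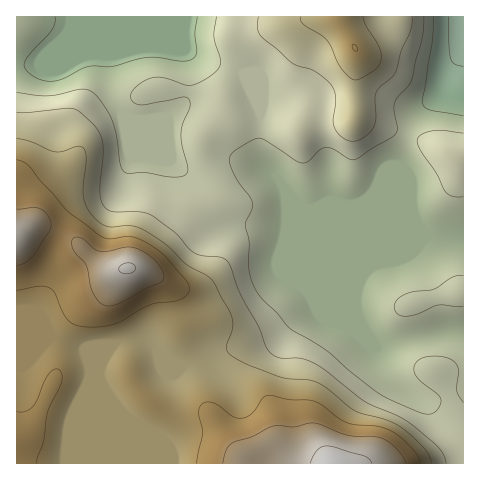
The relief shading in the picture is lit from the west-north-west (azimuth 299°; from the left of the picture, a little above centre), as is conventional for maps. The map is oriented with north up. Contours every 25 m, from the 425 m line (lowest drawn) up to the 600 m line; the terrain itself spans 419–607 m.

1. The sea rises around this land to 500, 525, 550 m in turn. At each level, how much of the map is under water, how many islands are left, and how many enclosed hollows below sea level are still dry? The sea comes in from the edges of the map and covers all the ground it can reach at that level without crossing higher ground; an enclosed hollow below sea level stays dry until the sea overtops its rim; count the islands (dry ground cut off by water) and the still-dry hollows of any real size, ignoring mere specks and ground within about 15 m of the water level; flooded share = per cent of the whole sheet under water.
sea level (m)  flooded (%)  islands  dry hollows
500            56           0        0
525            65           0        0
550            86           0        0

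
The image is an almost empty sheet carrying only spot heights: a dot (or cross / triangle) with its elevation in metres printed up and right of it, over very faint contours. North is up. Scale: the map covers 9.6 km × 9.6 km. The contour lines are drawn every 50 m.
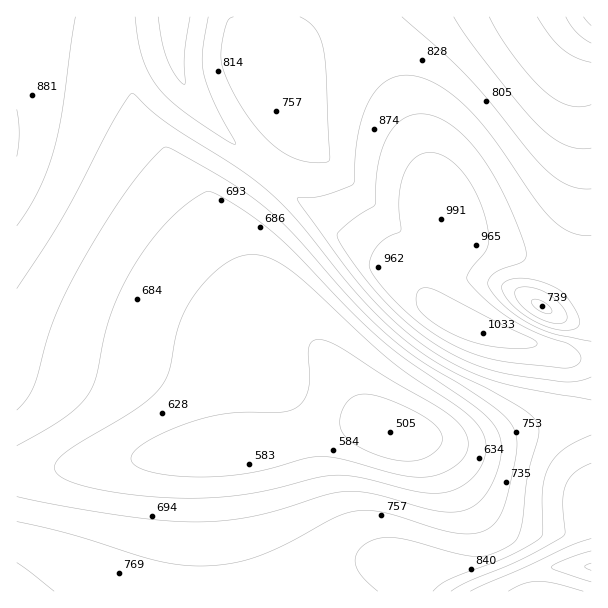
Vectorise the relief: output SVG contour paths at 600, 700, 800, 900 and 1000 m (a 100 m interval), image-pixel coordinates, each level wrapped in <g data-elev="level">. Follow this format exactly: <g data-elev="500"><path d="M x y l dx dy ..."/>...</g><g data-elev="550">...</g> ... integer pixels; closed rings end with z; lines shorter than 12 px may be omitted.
<g data-elev="600"><path d="M419 477l-24-3-54-15-20-3-15 2-37 11-27 5-30 3-30-1-21-2-17-4-11-6-2-6 6-9 13-9 22-11 25-9 31-7 53-1 15-4 7-7 5-12 1-43 4-5 7-2 9 3 10 5 49 31 49 28 15 11 10 11 5 8 1 8-1 8-5 8-8 7-11 6-12 3z"/><path d="M591 43l-15-11-10-15"/></g><g data-elev="700"><path d="M17 446l46-27 13-11 10-10 10-20 8-42 7-24 10-22 12-23 18-27 20-22 21-18 12-7 5-2 9 4 16 9 33 24 24 21 59 62 32 30 25 19 76 53 9 9 5 9 4 9 0 9-4 22-11 23-13 13-17 5-22-2-59-16-27-3-21 3-48 16-31 7-32 4-33 1-31-3-41-5-94-17"/><path d="M591 105l-10 2-12-2-12-5-12-9-15-15-17-20-14-21-10-18"/></g><g data-elev="800"><path d="M54 591l-37-28"/><path d="M552 323l-15-6-13-9-8-11 0-7 6-3 13 1 11 5 11 8 8 10 2 7-4 5z"/><path d="M17 289l45-70 49-94 20-31 4 1 15 15 18 14 68 43 28 21 33 32 64 79 35 34 21 17 21 14 50 25 34 19 11 9 5 9 0 12-11 41-5 46-4 11-3 6-19 10-10 4-9 1-22-4-54-15-15-1-12 3-8 3-7 6-3 6-1 6 1 6 5 8 17 16"/><path d="M591 189l-12-1-10-3-11-5-10-9-17-17-40-51-23-26-25-25-41-35"/><path d="M300 17l9 6 7 7 5 9 3 12 2 21 4 84-1 5-3 1-23-1-10-3-11-6-20-18-20-26-14-27-7-21 0-13 4-20 3-7 5-3"/></g><g data-elev="900"><path d="M591 463l-16 9-9 13-3 15 2 31-1 5-40 22-56 23-17 10"/><path d="M591 341l-34-6-18-7-23-13-19-16-9-14 2-7 8-7 25-10 3-3 0-4-2-11-8-22-20-42-13-20-12-16-13-13-14-9-13-6-12-1-11 2-10 7-11 14-7 18-4 21-1 28-24 17-14 13 5 12 19 27 24 29 25 24 27 19 28 16 18 7 20 5 57 8 16 0 15-4"/><path d="M17 156l2-22-2-25"/><path d="M158 17l4 25 6 18 8 17 6 6 3 1 0-31 5-36"/></g><g data-elev="1000"><path d="M591 551l-27 9-13 7 5 3 35 12"/><path d="M509 348l21 0 4-1 3-3-2-3-5-3-30-15-63-32-12-3-7 3-2 9 3 9 8 9 13 9 16 9 17 6 18 4z"/></g>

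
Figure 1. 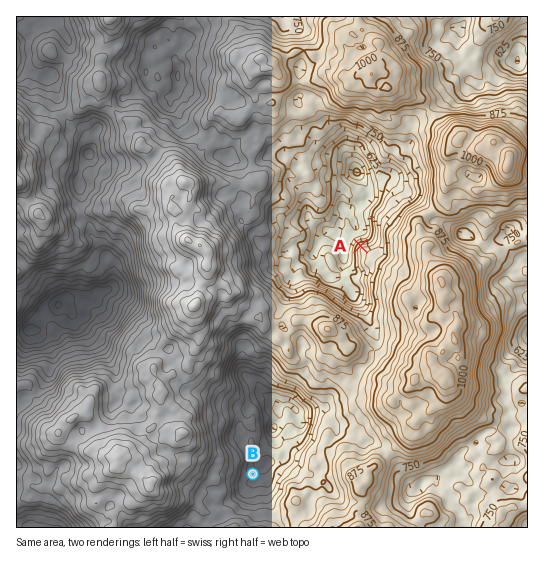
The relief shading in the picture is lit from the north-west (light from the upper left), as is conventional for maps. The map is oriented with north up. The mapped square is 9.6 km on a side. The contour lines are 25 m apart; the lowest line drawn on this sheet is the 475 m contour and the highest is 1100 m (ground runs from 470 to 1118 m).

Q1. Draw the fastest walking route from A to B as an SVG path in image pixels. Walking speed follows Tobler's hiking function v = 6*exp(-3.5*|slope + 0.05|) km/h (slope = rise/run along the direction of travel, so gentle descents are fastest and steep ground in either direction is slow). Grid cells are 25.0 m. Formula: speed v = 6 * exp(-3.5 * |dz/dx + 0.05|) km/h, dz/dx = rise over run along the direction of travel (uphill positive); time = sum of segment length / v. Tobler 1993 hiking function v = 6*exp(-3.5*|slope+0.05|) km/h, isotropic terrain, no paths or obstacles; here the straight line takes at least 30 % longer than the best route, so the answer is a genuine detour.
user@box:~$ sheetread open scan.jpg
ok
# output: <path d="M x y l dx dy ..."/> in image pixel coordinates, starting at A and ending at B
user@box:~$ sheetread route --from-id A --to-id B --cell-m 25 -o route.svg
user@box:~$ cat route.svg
<path d="M361 246l-2 3 0 2 3 6 0 6 5 8 0 11 3 5 0 7 3 5 0 50-3 5 0 3-9 18-4 4-3 6-3 2-12 24-6 7-8 4-4 4-7 13-17 18-3 5-1 1-6 3-4 0-5 3-3 1-4 4-5 3-8 0-5-3"/>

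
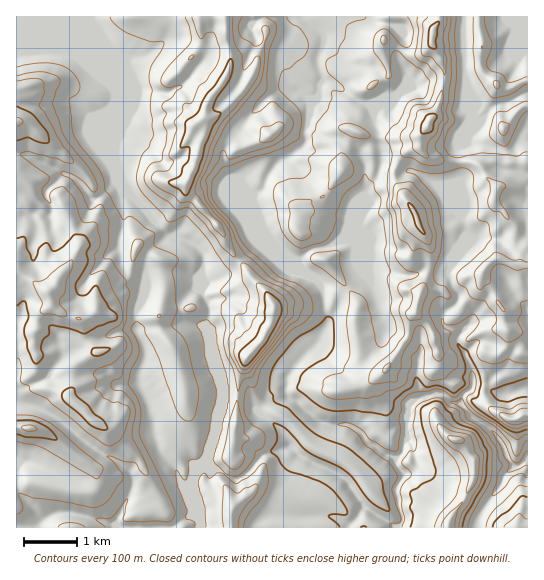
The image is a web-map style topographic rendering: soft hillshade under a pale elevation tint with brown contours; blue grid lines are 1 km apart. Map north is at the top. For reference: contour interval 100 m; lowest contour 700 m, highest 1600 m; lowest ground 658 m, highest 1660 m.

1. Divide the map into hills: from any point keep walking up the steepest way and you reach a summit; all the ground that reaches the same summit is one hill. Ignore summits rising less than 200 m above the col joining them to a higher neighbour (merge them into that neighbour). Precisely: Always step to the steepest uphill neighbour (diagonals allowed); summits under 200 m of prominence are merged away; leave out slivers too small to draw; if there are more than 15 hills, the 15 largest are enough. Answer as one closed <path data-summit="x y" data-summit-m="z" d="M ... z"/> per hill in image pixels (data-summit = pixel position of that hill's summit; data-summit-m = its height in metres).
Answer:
<path data-summit="427 126" data-summit-m="1549" d="M527 16l-223 1 20 18 0 10-7 13 4 25-2 4-2 11-6 5-3 22-3 5 0 13-3 5-27 17-10 14-4 11-9 7 3 14 12 26 35 35 9 4 9 9 8 33 0 5-12 22-16 14-12 16-3 15 5 9 7 2 20 19 12 4 21 1 7 4 13 15 25 15 6-5 3-11 4-5 0-32 6-6 20-7 7 0 9 8 11 3 2-7 8-7 2-6 14 1 7 7 8 3 26-8z"/><path data-summit="49 290" data-summit-m="1660" d="M18 153l-2 1 0 249 15 2 14 6 14 9 34 28 22 12 14 11 3 6 0 12-17 36-45-13-16 1-11 7-20-23-6-4 0 35 380 0 4-5 2-8-4-9-3-17 8-15-7-8-1-7-26-15-17-17-7-3-17 0-10-3-22-20-8-4-16 2-14 12 24 22 6 12-2 3-24 7-17 20-9 5-19-11-5 0-5-7 0-7 13-50 0-19-5-15-5-33-6-12 4-11 0-8-8-16 0-20 3-6-3-12-12-12-14-6-8 0-28-33-21-19-4 1-11 11-10 5-12-15-10-9-45-21z"/><path data-summit="205 118" data-summit-m="1566" d="M303 16l-40 0-9 7-2-1-1-6-82 0 0 15-4 10-16 12-22 7-4 7-3 8 0 52-5 20 0 12 6 26 4 6 14 11 28 33 8 0 14 6 12 12 3 6-3 12 2 14 2-2 18-8 32-32 22 6-36-40-16-39-2-16 12-21 14-18 18-18 12-8 7-1 13 4 12 11 6-5 2-11 2-4-4-25 7-13 0-10z"/><path data-summit="247 357" data-summit-m="1594" d="M261 243l-6 0-32 32-18 8-4 4 8 20 0 8-4 11 6 12 5 33 5 15 0 19-5 14-8 43 5 7 5 0 17 11 11-5 17-20 22-6 4-3-6-13-24-22 11-11 18-3-3-7 3-15 12-16 16-14 12-22-4-16 0-12-4-10-9-9-9-4-23-21z"/><path data-summit="17 122" data-summit-m="1617" d="M58 49l-21 0-21 4 0 100 10 2 45 21 23 24 9-5 11-11 4-1 3 2-6-26 0-12 4-10 0-39-6-11-35-31-11-5z"/><path data-summit="455 439" data-summit-m="1334" d="M441 393l-20 4-11 6-2 3 0 32-4 5-3 11-5 4 1 8 7 8-8 15 3 17 4 9 0 6-5 7 79 0 0-7 7-14 16-21 4-11 9-9-16-30-10-9-16-10-12-14-6 0z"/><path data-summit="418 223" data-summit-m="1513" d="M389 164l-9 2-4 12-11 13-9 26-15 22 9 1 5 5 1 6 7 7 6 13 10-2 27 7 9-1 10-7 24 3 16-33 0-9-4-14-12-10-2-8-8-10-26-16-10 0z"/><path data-summit="30 429" data-summit-m="1623" d="M25 404l-9 1 0 88 5 2 22 25 11-7 16-1 45 13 17-36 0-12-3-6-14-11-22-12-39-32-15-8z"/><path data-summit="521 417" data-summit-m="1287" d="M479 384l-7 1-1 5-8 7-2 8 10 12 16 10 10 10 8 13 2 7 6 9 4 1 11-9 0-69-26 6-8-3-7-7z"/><path data-summit="517 527" data-summit-m="1143" d="M527 459l-5 5-9 3-9 8-4 11-16 21-7 14 1 7 50-1z"/>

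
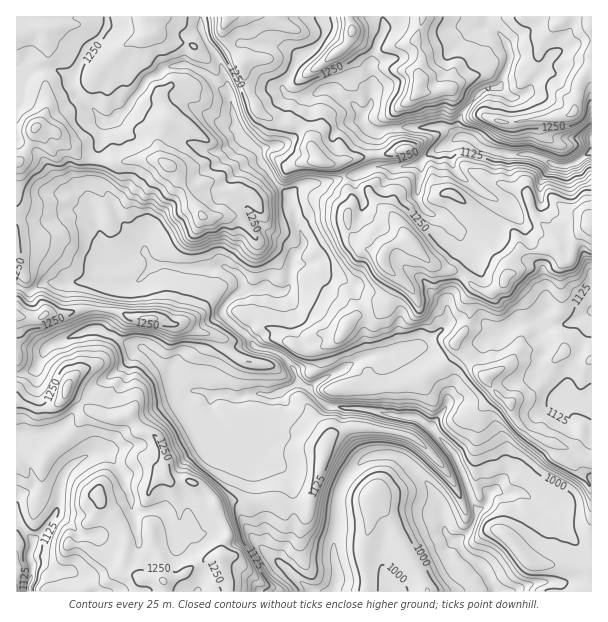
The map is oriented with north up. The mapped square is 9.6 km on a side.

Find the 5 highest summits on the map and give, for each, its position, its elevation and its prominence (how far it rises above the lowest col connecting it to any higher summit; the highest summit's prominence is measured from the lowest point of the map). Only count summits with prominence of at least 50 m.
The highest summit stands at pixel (353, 30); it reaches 1359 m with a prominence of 113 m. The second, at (35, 128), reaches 1356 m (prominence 131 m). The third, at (410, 240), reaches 1344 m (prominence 75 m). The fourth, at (419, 83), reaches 1343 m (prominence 92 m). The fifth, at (168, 165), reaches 1336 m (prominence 78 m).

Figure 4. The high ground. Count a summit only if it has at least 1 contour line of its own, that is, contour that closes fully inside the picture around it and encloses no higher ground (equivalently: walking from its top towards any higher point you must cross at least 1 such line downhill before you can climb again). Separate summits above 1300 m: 11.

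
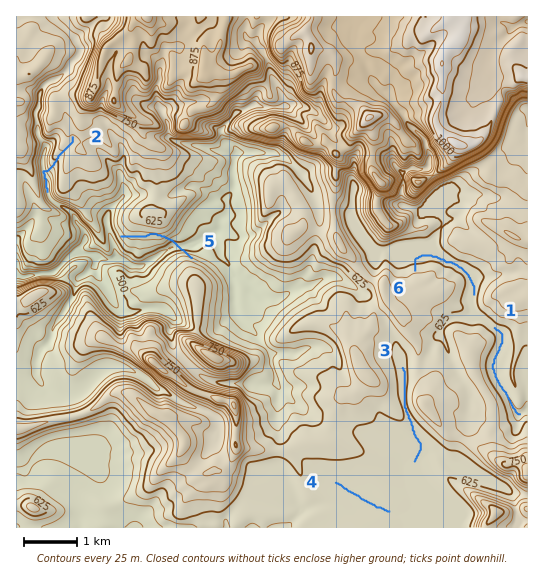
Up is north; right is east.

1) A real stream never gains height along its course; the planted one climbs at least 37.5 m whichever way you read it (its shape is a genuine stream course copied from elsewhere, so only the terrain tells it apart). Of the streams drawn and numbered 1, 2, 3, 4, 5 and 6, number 5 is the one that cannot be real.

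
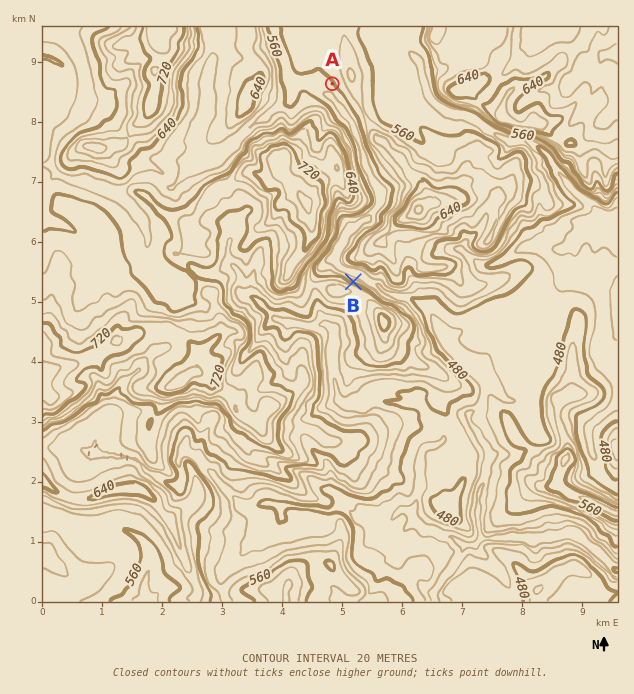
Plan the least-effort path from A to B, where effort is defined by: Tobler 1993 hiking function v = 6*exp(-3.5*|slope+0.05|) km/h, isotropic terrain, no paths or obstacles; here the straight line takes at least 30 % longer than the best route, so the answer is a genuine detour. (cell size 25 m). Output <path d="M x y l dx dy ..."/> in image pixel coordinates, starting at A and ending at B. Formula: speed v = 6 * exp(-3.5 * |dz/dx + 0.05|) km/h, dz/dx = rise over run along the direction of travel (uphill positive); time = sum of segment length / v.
<path d="M332 84l18 36 0 3 2 3 0 1 6 12 0 2 7 16 0 9 2 3 0 2 10 21 0 12-3 6-9 9-1 3-14 13-10 21 0 6 6 12 7 8"/>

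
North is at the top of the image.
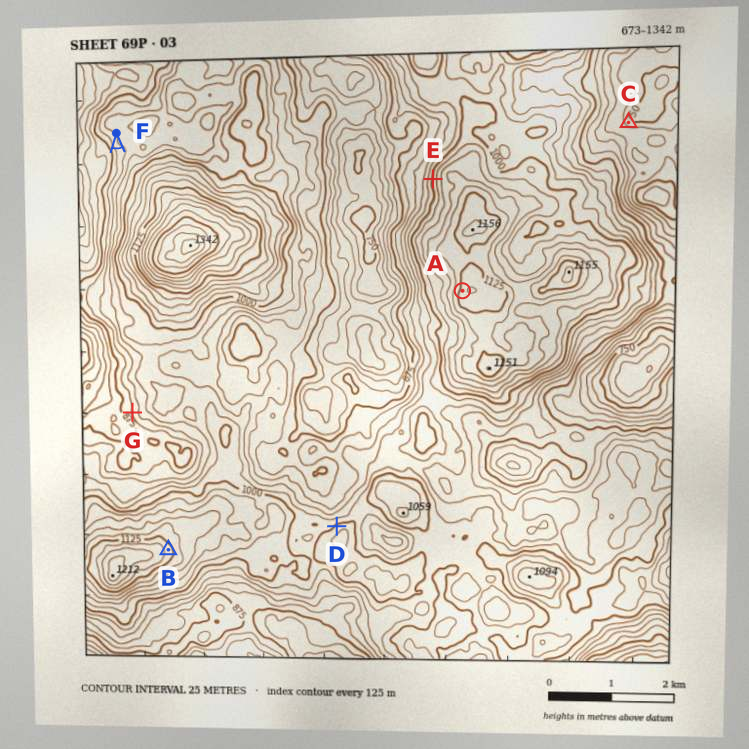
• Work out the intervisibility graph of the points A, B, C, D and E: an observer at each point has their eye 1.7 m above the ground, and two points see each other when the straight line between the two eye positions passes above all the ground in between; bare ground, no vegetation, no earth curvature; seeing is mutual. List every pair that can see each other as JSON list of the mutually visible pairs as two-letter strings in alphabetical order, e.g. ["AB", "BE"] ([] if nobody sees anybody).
["AB", "AD", "BD", "BE"]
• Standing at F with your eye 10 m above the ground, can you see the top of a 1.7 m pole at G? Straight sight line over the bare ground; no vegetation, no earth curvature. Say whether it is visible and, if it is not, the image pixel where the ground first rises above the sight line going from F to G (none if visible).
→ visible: false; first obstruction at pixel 119 181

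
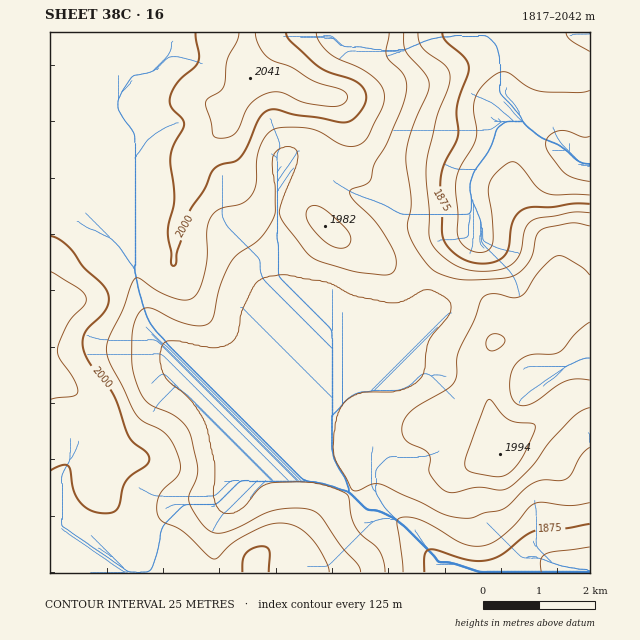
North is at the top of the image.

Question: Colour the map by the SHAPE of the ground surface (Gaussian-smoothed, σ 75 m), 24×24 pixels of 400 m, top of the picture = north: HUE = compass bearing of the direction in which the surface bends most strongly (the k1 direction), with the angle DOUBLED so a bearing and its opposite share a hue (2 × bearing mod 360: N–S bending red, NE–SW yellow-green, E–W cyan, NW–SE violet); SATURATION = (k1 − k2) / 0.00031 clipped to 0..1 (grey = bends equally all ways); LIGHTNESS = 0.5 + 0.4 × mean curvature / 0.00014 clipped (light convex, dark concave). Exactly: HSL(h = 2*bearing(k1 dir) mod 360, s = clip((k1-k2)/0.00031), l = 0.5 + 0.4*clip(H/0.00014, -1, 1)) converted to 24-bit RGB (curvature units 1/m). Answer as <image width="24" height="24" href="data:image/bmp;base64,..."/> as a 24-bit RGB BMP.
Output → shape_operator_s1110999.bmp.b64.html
<image width="24" height="24" href="data:image/bmp;base64,Qk32BgAAAAAAADYAAAAoAAAAGAAAABgAAAABABgAAAAAAMAGAAATCwAAEwsAAAAAAAAAAAAAgIB/gH9/gW53oqRlTn6OhLGmnMbTCwC058jTz6GbfWWHdbeYmNXViH3QzZjCnXWkUyRkRBESZEUCXIIANHwSYmM8c1AuZVYme4ByfWJdhF9Rl8SER4CafMyWZsekAEaapp7p+dLzz8PpocXOj3FlV1Vkqmpnuy1hLgYlkjlyzOPj2c3jUqVgJjpOjHpUe4lqbFN/lUtXZrtpkr57RIViVMU7io9FDyQXCC4FvNkh1nFx0V9/rlttfTk8VkcmXgcXbylhfNCAT8prwlhfzq12KSaPnmiLl3p4UUKUu4u+qsmNjJFcmWVDdIUiUoolJidaTntdNYUXZ3sipIU4rCs/vjlgkCaEnkyye6/Q26S/lkgrdFoc0/UzEB8ud6mRha3BPmVsYY6k2KuUhV+ojpbCxdjgh7LTFRZuf4B/eIFye4BfgHxZgEpsrHxiY0Sqk7bHd56+d0nI+Ln93tf08N7bCWqyZ8/HXnGiY3yROmxs0eObXLvXqanRwaiijUqcPyNrf3+AgH9/gH9/f3+AWTiMxrSLTGaFpKV7dmFYP3hkXZGm2r+789jjnU7LNG9ZVGFvg2J6UnuMz/a4IMm9Yn2xxJ+ysBq2aE5/gH9/gH9/gH9/f3+AJzh76MXHV5HCame/ro7EeK65OWmHw+OfcKbo/8z5xmfNQFFgZ3qOe8662PbVP3WWKkNHm0w1dRxOgH2AgH9/gH9/gH9/f3+ASYCDMNtPzGTUMV6xso7LxoO7XT583v+ZDTEgbBY//8zrqm7pir3DjOS5vc56eitSPDJIazlGgHd6gH9/gH9/gH9/gH9/f3+Af4B/b4Jge3xETm84HEkbm084j1Bo/fy2HxRDOG5KMJYY1HJ8js1af6s9dUAogVROPThiZ2J7gHVed4JYfIB8f3+AgIB/f3+Af3+Af3+Af4B/f4B/Pll4XGKmt3ex9sCFnDJPMkwZTLIbNGchzdxTYEondYwySX5IUh9NUB4Sq6weOeZUPYSMf3+AgH9/f3+Af3+Af3+Af4B/f4B/YX6CMHt/alqq7+PcxZj0wafyxpbLU0161pakuYLKmc/BNTl8KAsuoLR9s+u8Zb2cL0Rofn+AgIB/f3+AgH9/gH15gHZjeIJbe4B8OF1kPXFBzOdfaUdMlEFd2YRtUny3scPcxcLq3IPjrALXcx+5ptWhquKYTk96QGRtVnhogHxzfm5SZjwneEccjns2Zc9HNIh4TIzLlOT/0db6p1P/wE7V5u3eYEW9p75Rc1Y/klBcaSCTeVzO6uzezMewXUSKflV4RnBXdzBbrSAzkGBDc9aXhdbUt9vSTsXuo//tANrqZQxhiwBY6Vtc5MR4mVZ+xqOpi06lkUVtX0p9NzaQ9emhlKtmjjeYl2WMYY6dQSNusWiW1e7os+Hnf9TThsOZZNEmOWUNJxAMJhENOy8Y4eSC6d/GhZS1q1gqbjA1gWpoen2AHDtw/OfPmYJKTzhcrah/SH+qMQ2m0O3kyvPkgIK7rmBbjjkv1tx0ODh1FxNKHy1mJunOzP/qzML14tT3hGpbgH5+gH9/f3+AHjFY8qRo4ZN2Ozx0ncZpIqynEEiHwu61qmVGbi0ik1M4lMGAv9SeRj18GgxSTIWmHOo1JLQACz0Jm8ImgH9/gH9/f3+Af3+AMB5l2blq6duXSj2M0+i7FE+lKFJyyLYxdSsgpqhNbbl+qsGLuolhZjZCCh8zZqOvucWPeK1XL1cmODsJgH9/gH9/f3+Afn6AHCpzpZ/h+sHKhkBUyf9dDBwnIUQyg0E6rFdOy85WWrI1Y6NAmlRWu1h8HWxuGmpfz9KDkYxZYzdMi1VAf3+AgIB/gH+AgWl1OkdfFngZ5y4f7qa+8O7QShRjPhYZIy8OipghrOqDhqqBaIxiWXtugqi1eYvMFzp9uLRVpTQ3WEJMmKJjf3+AgIB/fHqAeF2ZdlK7qFi/S8eTqNir/JKOQw5OojHQm57kxPf2t/DJapu9lISihGKNU6Y5QGM6IyBKflNgtl5Sg2J7k5xuf3+AgH9/fX+AW4aDQG+HdpXGpabOmUF/7JGcoID2hs7+zPT/zOH/5NL5rFryyZrVmYHY27DXZUCDHjNBYzlXr6pwfaCskKW6gIB/gH9/gmFofVRAOYIxKHpAdU01mFSEzd+7drfKlNnVVsd0QzsYe0MIiF4ifclxWV7D1pfdylHydybdPUiuttG/d6e7d4CfgIB/enSBlEWqt53Emsu4JTZznGaFUZpk4eFec6Y1bY0fWj4bWSY1pIJYych1VsUlHCwXS0AfdzA4ikyNYIennsR6V4BXfmRa"/>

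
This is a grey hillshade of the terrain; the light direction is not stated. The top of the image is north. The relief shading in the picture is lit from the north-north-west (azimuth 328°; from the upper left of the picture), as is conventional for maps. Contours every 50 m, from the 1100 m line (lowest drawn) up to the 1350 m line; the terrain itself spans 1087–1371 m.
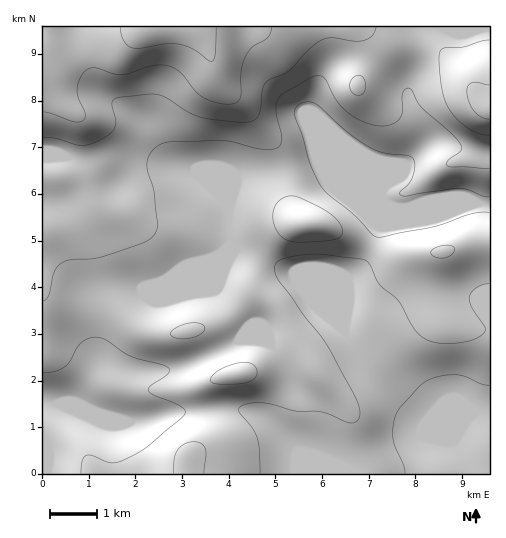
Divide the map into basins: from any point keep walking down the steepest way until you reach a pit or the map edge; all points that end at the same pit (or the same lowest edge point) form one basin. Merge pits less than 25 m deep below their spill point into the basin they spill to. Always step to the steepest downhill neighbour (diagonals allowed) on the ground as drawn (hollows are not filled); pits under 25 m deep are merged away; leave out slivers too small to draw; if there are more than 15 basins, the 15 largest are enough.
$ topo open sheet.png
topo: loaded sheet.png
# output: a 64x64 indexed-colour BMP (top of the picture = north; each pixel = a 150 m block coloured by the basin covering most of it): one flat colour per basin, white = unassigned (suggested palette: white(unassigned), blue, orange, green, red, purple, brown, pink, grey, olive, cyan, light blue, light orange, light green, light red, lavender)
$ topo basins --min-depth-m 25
<image width="64" height="64" href="data:image/bmp;base64,Qk12CAAAAAAAAHYAAAAoAAAAQAAAAEAAAAABAAQAAAAAAAAIAAATCwAAEwsAABAAAAAAAAAA////ALR3HwAOf/8ALKAsACgn1gC9Z5QAS1aMAMJ34wB/f38AIr28AM++FwDox64AeLv/AIrfmACWmP8A1bDFACIiIiIiIiIiIiIRERERERERERERERERERERERERERERIiIiIiIiIiIiIiEREREREREREREREREREREREREREREiIiIiIiIiIiIiIRERERERERERERERERERERERERERESIiIiIiIiIiIiIiERERERERERERERERERERERERERERIiIiIiIiIiIiIiIhEREREREREREREREREREREREREREiIiIiIiIiIiIiIiIRERERERERERERERERERERERERESIiIiIiIiIiIiIiIhERERERERERERERERERERERERERIiIiIiIiIiIiIiIiEREREREREREREREREREREREREREiIiIiIiIiIiIiIiIRERERERERERERERERERERERERESIiIiIiIiIiIiIiIhERERERERERERERERERERERERERIiIiIiIiIiIiIiIiEREREREREREREREREREREREREREiIiIiIiIiIiIiIiIRERERERERERERERERERERERERESIiIiIiIiIiIiIiIhERERERERERERERERERERERERERIiIiIiIiIiIiIiIiIREREREREREREREREREREREREREiIiIiIiIiIiIiIiIiERERERERERERERERERERERERESIiIiIiIiIiIiIiIiIRERERERERERERERERERERERERIiIiIiIiIiIiIiIiIREREREREREREREREREREREREREiIiIiIiIiIiIiIiIhERERERERERERERERERERERERESIiIiIiIiIiIiIiIhERERERERERERERERERERERERERIiIiIiIiIiIiIiIiEREREREREREREREREREREREREREiIiIiIiIiIREREiERERERERERERERERERERERERERESIiIiIiIiERERERERERERERERERERERERERERERERERIiIiIiIiEREREREREREREREREREREREREREREREREREiIiIiIiERERERERERERERERERERERERERERERERERESIiIiIiIRERERERERERERERERERERERERERERERERERIiIiIiIREREREREREREREREREREREREREREREREREREiIiIiIhERERERERERERERERERERERERERERERERERESIiIiIhERERERERERERERERERERERERERERERERERERIiIiIiEREREREREREREREREREREREREREREREREREREiIiIiIRERERERERERERERERERERERERERERERERERESIiIiIRERERERERERERERERERERERERERERERERERERIiIiIhEREREREREREREREREREREREREREREREREREREiIiIiERERERERERERERERERERERERERERERERERERESIiIiERERERERERERERERERERERERERERERERERERERIiIiIREREREREREREREREREREREREREREREREREREREiIiIhERERERERERERERERERERERERERERERERERERERESIiEREREREREREREREREREREREREREREREREREREREREiIREREREREREREREREREREREREREREREREREREREREREhERERERERERERERERERERERERERERERERERERERERERERERERERERERERERERERERERERERERERERERERERERERERERERERERERERERERERERERERERERERERERERERERERERERERERERERERERERERERERERERERERERERERERERERERERERERERERERERERERERERERERERERERERERERERERERERERERERERERERERERERERERERERERERERERERERERERERERERERERERERERERERERERERERERERERERERERERERERERERERERERERERERERERERERERERERERERERERERERERERERERERERERERERERERERERERERERERERERERERERERERERERERERERERERERERERERERERERERERERERERERERERERERERERERERERERERERERERERERERERERERERERERERERERERERERERERERERERERERERERERERERERERERERERERERERERERERERERERERERERERERERERERERERERERERERERERERERERERERERERERERERERERERERERERERERERERERERERERERERERERERERERERERERERERERERERERERERERERERERERERERERERERERERERERERERERERERERERERERERERERERERERERERERERERERERERERERERERERERERERERERERERERERERERERERERERERERERERERERERERERERERERERERERERERERERERERERERERERERERERERERERERERERERERERERERERERERERERERERERERERERERERERERERERERERERERERERERERERERERERERERERERERERERERERERERERERERERERERERERERERERERERERERERERERERERERERERERERERERERERERERERERERERERERERERERERERERERERERERERERERERERERERERERERERERERERERERERERERERERERERERERERERERERERERERERERERER"/>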